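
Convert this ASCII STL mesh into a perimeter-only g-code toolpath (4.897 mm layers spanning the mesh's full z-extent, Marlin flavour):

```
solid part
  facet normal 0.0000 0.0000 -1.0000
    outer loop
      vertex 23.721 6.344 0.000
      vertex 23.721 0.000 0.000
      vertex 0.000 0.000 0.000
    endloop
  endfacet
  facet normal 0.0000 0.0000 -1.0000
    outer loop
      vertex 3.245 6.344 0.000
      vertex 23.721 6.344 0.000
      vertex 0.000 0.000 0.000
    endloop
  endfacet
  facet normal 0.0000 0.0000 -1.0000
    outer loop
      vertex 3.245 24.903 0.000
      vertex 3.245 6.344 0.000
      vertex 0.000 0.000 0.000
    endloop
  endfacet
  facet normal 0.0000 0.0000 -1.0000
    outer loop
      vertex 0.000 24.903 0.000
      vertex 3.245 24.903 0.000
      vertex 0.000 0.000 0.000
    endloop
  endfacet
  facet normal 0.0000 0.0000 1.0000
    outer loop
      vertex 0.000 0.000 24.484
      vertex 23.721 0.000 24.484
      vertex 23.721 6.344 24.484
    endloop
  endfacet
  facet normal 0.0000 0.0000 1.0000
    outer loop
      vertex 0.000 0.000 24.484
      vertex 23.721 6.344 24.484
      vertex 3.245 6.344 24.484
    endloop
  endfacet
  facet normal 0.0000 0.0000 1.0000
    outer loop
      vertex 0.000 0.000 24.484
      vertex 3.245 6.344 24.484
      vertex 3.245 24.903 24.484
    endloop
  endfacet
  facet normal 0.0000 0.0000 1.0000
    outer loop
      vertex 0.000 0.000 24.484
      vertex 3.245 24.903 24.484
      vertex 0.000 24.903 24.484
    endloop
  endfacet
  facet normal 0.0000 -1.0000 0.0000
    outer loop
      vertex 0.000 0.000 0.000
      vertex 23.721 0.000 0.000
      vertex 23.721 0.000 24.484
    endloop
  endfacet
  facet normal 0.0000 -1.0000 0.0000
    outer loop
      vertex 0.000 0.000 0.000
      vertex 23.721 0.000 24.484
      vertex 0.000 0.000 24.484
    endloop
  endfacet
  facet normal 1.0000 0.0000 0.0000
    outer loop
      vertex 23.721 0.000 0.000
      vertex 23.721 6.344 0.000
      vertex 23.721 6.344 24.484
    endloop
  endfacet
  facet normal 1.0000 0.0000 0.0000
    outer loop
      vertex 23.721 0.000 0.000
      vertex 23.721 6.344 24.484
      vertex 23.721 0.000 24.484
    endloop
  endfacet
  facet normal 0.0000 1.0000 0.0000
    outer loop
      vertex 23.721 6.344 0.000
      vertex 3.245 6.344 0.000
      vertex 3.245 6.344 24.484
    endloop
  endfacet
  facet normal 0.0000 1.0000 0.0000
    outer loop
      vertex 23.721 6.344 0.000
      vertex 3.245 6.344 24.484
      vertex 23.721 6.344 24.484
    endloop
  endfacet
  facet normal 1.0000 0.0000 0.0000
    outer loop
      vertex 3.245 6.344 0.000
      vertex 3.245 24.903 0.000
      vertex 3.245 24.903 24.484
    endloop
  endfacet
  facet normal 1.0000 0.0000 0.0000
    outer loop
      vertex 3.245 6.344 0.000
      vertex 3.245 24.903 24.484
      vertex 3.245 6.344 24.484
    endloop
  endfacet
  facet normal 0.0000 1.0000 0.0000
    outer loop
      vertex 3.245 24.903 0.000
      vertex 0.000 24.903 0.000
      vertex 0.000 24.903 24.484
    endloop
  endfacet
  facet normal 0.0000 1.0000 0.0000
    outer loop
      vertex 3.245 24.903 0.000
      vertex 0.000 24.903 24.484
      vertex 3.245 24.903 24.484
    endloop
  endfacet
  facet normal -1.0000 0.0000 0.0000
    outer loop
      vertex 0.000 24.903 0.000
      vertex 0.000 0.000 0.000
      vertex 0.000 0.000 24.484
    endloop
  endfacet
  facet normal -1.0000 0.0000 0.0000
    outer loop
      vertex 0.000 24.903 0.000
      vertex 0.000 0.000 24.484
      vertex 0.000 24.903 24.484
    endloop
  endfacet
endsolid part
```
; perimeter-only toolpath
G21 ; units = mm
G90 ; absolute positioning
G28 ; home
; layer 1
G0 Z4.897
G0 X0.000 Y0.000
G1 X23.721 Y0.000
G1 X23.721 Y6.344
G1 X3.245 Y6.344
G1 X3.245 Y24.903
G1 X0.000 Y24.903
G1 X0.000 Y0.000
; layer 2
G0 Z9.794
G0 X0.000 Y0.000
G1 X23.721 Y0.000
G1 X23.721 Y6.344
G1 X3.245 Y6.344
G1 X3.245 Y24.903
G1 X0.000 Y24.903
G1 X0.000 Y0.000
; layer 3
G0 Z14.690
G0 X0.000 Y0.000
G1 X23.721 Y0.000
G1 X23.721 Y6.344
G1 X3.245 Y6.344
G1 X3.245 Y24.903
G1 X0.000 Y24.903
G1 X0.000 Y0.000
; layer 4
G0 Z19.587
G0 X0.000 Y0.000
G1 X23.721 Y0.000
G1 X23.721 Y6.344
G1 X3.245 Y6.344
G1 X3.245 Y24.903
G1 X0.000 Y24.903
G1 X0.000 Y0.000
; layer 5
G0 Z24.484
G0 X0.000 Y0.000
G1 X23.721 Y0.000
G1 X23.721 Y6.344
G1 X3.245 Y6.344
G1 X3.245 Y24.903
G1 X0.000 Y24.903
G1 X0.000 Y0.000
M2 ; end

The solid is an L-shaped prism: outer 23.7 × 24.9 mm, arm thicknesses ≈ 6.34 mm (horizontal) and 3.25 mm (vertical), extruded 24.5 mm in z. Slicing at Δz = 4.897 mm — 5 equal slices spanning the solid's height, so layer i sits at z = i·h/5 — gives 5 non-empty perimeters. Each is a 6-segment closed polygon; G0 lifts to the layer z and rapids to the start vertex, then G1 traces the edges.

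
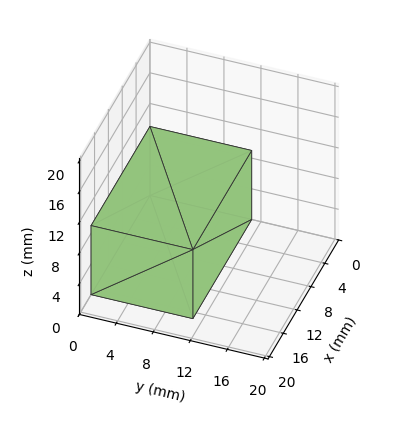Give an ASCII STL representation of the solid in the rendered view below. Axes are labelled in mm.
Reading the render: the shape is a rectangular box, roughly 17 × 11 mm footprint and 9 mm tall (dimensions read to the nearest mm from the axis ticks). For the STL, each face is triangulated and given an outward normal.

solid part
  facet normal 0.0000 0.0000 -1.0000
    outer loop
      vertex 17.0 11.0 0.0
      vertex 17.0 0.0 0.0
      vertex 0.0 0.0 0.0
    endloop
  endfacet
  facet normal 0.0000 0.0000 -1.0000
    outer loop
      vertex 0.0 11.0 0.0
      vertex 17.0 11.0 0.0
      vertex 0.0 0.0 0.0
    endloop
  endfacet
  facet normal 0.0000 0.0000 1.0000
    outer loop
      vertex 0.0 0.0 9.0
      vertex 17.0 0.0 9.0
      vertex 17.0 11.0 9.0
    endloop
  endfacet
  facet normal 0.0000 0.0000 1.0000
    outer loop
      vertex 0.0 0.0 9.0
      vertex 17.0 11.0 9.0
      vertex 0.0 11.0 9.0
    endloop
  endfacet
  facet normal 0.0000 -1.0000 0.0000
    outer loop
      vertex 0.0 0.0 0.0
      vertex 17.0 0.0 0.0
      vertex 17.0 0.0 9.0
    endloop
  endfacet
  facet normal 0.0000 -1.0000 0.0000
    outer loop
      vertex 0.0 0.0 0.0
      vertex 17.0 0.0 9.0
      vertex 0.0 0.0 9.0
    endloop
  endfacet
  facet normal 0.0000 1.0000 0.0000
    outer loop
      vertex 17.0 11.0 9.0
      vertex 17.0 11.0 0.0
      vertex 0.0 11.0 0.0
    endloop
  endfacet
  facet normal 0.0000 1.0000 0.0000
    outer loop
      vertex 0.0 11.0 9.0
      vertex 17.0 11.0 9.0
      vertex 0.0 11.0 0.0
    endloop
  endfacet
  facet normal -1.0000 0.0000 0.0000
    outer loop
      vertex 0.0 11.0 9.0
      vertex 0.0 11.0 0.0
      vertex 0.0 0.0 0.0
    endloop
  endfacet
  facet normal -1.0000 0.0000 0.0000
    outer loop
      vertex 0.0 0.0 9.0
      vertex 0.0 11.0 9.0
      vertex 0.0 0.0 0.0
    endloop
  endfacet
  facet normal 1.0000 0.0000 0.0000
    outer loop
      vertex 17.0 0.0 0.0
      vertex 17.0 11.0 0.0
      vertex 17.0 11.0 9.0
    endloop
  endfacet
  facet normal 1.0000 0.0000 0.0000
    outer loop
      vertex 17.0 0.0 0.0
      vertex 17.0 11.0 9.0
      vertex 17.0 0.0 9.0
    endloop
  endfacet
endsolid part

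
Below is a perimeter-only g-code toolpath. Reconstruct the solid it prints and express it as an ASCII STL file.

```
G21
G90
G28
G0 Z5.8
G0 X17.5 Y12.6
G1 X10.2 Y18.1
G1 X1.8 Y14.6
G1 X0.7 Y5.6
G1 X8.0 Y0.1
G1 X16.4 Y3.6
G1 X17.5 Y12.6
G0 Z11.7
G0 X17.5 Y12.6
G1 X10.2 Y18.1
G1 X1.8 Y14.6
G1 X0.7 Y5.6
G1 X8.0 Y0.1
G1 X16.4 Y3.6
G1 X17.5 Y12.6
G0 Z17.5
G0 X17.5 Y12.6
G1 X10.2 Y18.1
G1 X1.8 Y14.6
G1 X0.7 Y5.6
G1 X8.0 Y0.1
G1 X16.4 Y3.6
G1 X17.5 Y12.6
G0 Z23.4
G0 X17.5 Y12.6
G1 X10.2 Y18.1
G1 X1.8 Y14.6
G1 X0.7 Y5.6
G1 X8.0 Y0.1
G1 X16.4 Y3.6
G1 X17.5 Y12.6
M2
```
solid part
  facet normal 0.0000 0.0000 -1.0000
    outer loop
      vertex 1.8 14.6 0.0
      vertex 10.2 18.1 0.0
      vertex 17.5 12.6 0.0
    endloop
  endfacet
  facet normal 0.0000 0.0000 -1.0000
    outer loop
      vertex 0.7 5.6 0.0
      vertex 1.8 14.6 0.0
      vertex 17.5 12.6 0.0
    endloop
  endfacet
  facet normal 0.0000 0.0000 -1.0000
    outer loop
      vertex 8.0 0.1 0.0
      vertex 0.7 5.6 0.0
      vertex 17.5 12.6 0.0
    endloop
  endfacet
  facet normal 0.0000 0.0000 -1.0000
    outer loop
      vertex 16.4 3.6 0.0
      vertex 8.0 0.1 0.0
      vertex 17.5 12.6 0.0
    endloop
  endfacet
  facet normal 0.0000 0.0000 1.0000
    outer loop
      vertex 17.5 12.6 23.4
      vertex 10.2 18.1 23.4
      vertex 1.8 14.6 23.4
    endloop
  endfacet
  facet normal 0.0000 0.0000 1.0000
    outer loop
      vertex 17.5 12.6 23.4
      vertex 1.8 14.6 23.4
      vertex 0.7 5.6 23.4
    endloop
  endfacet
  facet normal 0.0000 0.0000 1.0000
    outer loop
      vertex 17.5 12.6 23.4
      vertex 0.7 5.6 23.4
      vertex 8.0 0.1 23.4
    endloop
  endfacet
  facet normal 0.0000 0.0000 1.0000
    outer loop
      vertex 17.5 12.6 23.4
      vertex 8.0 0.1 23.4
      vertex 16.4 3.6 23.4
    endloop
  endfacet
  facet normal 0.6017 0.7987 0.0000
    outer loop
      vertex 17.5 12.6 0.0
      vertex 10.2 18.1 0.0
      vertex 10.2 18.1 23.4
    endloop
  endfacet
  facet normal 0.6017 0.7987 0.0000
    outer loop
      vertex 17.5 12.6 0.0
      vertex 10.2 18.1 23.4
      vertex 17.5 12.6 23.4
    endloop
  endfacet
  facet normal -0.3846 0.9231 0.0000
    outer loop
      vertex 10.2 18.1 0.0
      vertex 1.8 14.6 0.0
      vertex 1.8 14.6 23.4
    endloop
  endfacet
  facet normal -0.3846 0.9231 0.0000
    outer loop
      vertex 10.2 18.1 0.0
      vertex 1.8 14.6 23.4
      vertex 10.2 18.1 23.4
    endloop
  endfacet
  facet normal -0.9926 0.1213 0.0000
    outer loop
      vertex 1.8 14.6 0.0
      vertex 0.7 5.6 0.0
      vertex 0.7 5.6 23.4
    endloop
  endfacet
  facet normal -0.9926 0.1213 0.0000
    outer loop
      vertex 1.8 14.6 0.0
      vertex 0.7 5.6 23.4
      vertex 1.8 14.6 23.4
    endloop
  endfacet
  facet normal -0.6017 -0.7987 0.0000
    outer loop
      vertex 0.7 5.6 0.0
      vertex 8.0 0.1 0.0
      vertex 8.0 0.1 23.4
    endloop
  endfacet
  facet normal -0.6017 -0.7987 0.0000
    outer loop
      vertex 0.7 5.6 0.0
      vertex 8.0 0.1 23.4
      vertex 0.7 5.6 23.4
    endloop
  endfacet
  facet normal 0.3846 -0.9231 0.0000
    outer loop
      vertex 8.0 0.1 0.0
      vertex 16.4 3.6 0.0
      vertex 16.4 3.6 23.4
    endloop
  endfacet
  facet normal 0.3846 -0.9231 0.0000
    outer loop
      vertex 8.0 0.1 0.0
      vertex 16.4 3.6 23.4
      vertex 8.0 0.1 23.4
    endloop
  endfacet
  facet normal 0.9926 -0.1213 0.0000
    outer loop
      vertex 16.4 3.6 0.0
      vertex 17.5 12.6 0.0
      vertex 17.5 12.6 23.4
    endloop
  endfacet
  facet normal 0.9926 -0.1213 0.0000
    outer loop
      vertex 16.4 3.6 0.0
      vertex 17.5 12.6 23.4
      vertex 16.4 3.6 23.4
    endloop
  endfacet
endsolid part

The G0 Z moves step by Δz≈5.8 mm. Every layer's G1 loop is the same polygon, so the solid is a straight extrusion of it from z=0 to z≈23.4. Closing with flat bottom and top caps and triangulating gives 20 facets — a regular 6-sided prism (a cylinder approximated with 6 flat sides), circumscribed radius ≈ 9.1 mm, height ≈ 23.4 mm.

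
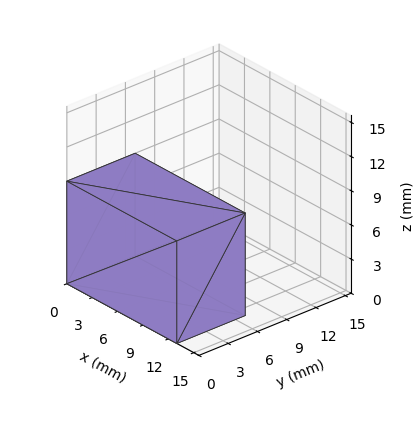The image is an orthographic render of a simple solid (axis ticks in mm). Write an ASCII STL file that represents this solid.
Reading the render: the shape is a rectangular box, roughly 13 × 7 mm footprint and 9 mm tall (dimensions read to the nearest mm from the axis ticks). For the STL, each face is triangulated and given an outward normal.

solid part
  facet normal 0.0000 0.0000 -1.0000
    outer loop
      vertex 13.0 7.0 0.0
      vertex 13.0 0.0 0.0
      vertex 0.0 0.0 0.0
    endloop
  endfacet
  facet normal 0.0000 0.0000 -1.0000
    outer loop
      vertex 0.0 7.0 0.0
      vertex 13.0 7.0 0.0
      vertex 0.0 0.0 0.0
    endloop
  endfacet
  facet normal 0.0000 0.0000 1.0000
    outer loop
      vertex 0.0 0.0 9.0
      vertex 13.0 0.0 9.0
      vertex 13.0 7.0 9.0
    endloop
  endfacet
  facet normal 0.0000 0.0000 1.0000
    outer loop
      vertex 0.0 0.0 9.0
      vertex 13.0 7.0 9.0
      vertex 0.0 7.0 9.0
    endloop
  endfacet
  facet normal 0.0000 -1.0000 0.0000
    outer loop
      vertex 0.0 0.0 0.0
      vertex 13.0 0.0 0.0
      vertex 13.0 0.0 9.0
    endloop
  endfacet
  facet normal 0.0000 -1.0000 0.0000
    outer loop
      vertex 0.0 0.0 0.0
      vertex 13.0 0.0 9.0
      vertex 0.0 0.0 9.0
    endloop
  endfacet
  facet normal 0.0000 1.0000 0.0000
    outer loop
      vertex 13.0 7.0 9.0
      vertex 13.0 7.0 0.0
      vertex 0.0 7.0 0.0
    endloop
  endfacet
  facet normal 0.0000 1.0000 0.0000
    outer loop
      vertex 0.0 7.0 9.0
      vertex 13.0 7.0 9.0
      vertex 0.0 7.0 0.0
    endloop
  endfacet
  facet normal -1.0000 0.0000 0.0000
    outer loop
      vertex 0.0 7.0 9.0
      vertex 0.0 7.0 0.0
      vertex 0.0 0.0 0.0
    endloop
  endfacet
  facet normal -1.0000 0.0000 0.0000
    outer loop
      vertex 0.0 0.0 9.0
      vertex 0.0 7.0 9.0
      vertex 0.0 0.0 0.0
    endloop
  endfacet
  facet normal 1.0000 0.0000 0.0000
    outer loop
      vertex 13.0 0.0 0.0
      vertex 13.0 7.0 0.0
      vertex 13.0 7.0 9.0
    endloop
  endfacet
  facet normal 1.0000 0.0000 0.0000
    outer loop
      vertex 13.0 0.0 0.0
      vertex 13.0 7.0 9.0
      vertex 13.0 0.0 9.0
    endloop
  endfacet
endsolid part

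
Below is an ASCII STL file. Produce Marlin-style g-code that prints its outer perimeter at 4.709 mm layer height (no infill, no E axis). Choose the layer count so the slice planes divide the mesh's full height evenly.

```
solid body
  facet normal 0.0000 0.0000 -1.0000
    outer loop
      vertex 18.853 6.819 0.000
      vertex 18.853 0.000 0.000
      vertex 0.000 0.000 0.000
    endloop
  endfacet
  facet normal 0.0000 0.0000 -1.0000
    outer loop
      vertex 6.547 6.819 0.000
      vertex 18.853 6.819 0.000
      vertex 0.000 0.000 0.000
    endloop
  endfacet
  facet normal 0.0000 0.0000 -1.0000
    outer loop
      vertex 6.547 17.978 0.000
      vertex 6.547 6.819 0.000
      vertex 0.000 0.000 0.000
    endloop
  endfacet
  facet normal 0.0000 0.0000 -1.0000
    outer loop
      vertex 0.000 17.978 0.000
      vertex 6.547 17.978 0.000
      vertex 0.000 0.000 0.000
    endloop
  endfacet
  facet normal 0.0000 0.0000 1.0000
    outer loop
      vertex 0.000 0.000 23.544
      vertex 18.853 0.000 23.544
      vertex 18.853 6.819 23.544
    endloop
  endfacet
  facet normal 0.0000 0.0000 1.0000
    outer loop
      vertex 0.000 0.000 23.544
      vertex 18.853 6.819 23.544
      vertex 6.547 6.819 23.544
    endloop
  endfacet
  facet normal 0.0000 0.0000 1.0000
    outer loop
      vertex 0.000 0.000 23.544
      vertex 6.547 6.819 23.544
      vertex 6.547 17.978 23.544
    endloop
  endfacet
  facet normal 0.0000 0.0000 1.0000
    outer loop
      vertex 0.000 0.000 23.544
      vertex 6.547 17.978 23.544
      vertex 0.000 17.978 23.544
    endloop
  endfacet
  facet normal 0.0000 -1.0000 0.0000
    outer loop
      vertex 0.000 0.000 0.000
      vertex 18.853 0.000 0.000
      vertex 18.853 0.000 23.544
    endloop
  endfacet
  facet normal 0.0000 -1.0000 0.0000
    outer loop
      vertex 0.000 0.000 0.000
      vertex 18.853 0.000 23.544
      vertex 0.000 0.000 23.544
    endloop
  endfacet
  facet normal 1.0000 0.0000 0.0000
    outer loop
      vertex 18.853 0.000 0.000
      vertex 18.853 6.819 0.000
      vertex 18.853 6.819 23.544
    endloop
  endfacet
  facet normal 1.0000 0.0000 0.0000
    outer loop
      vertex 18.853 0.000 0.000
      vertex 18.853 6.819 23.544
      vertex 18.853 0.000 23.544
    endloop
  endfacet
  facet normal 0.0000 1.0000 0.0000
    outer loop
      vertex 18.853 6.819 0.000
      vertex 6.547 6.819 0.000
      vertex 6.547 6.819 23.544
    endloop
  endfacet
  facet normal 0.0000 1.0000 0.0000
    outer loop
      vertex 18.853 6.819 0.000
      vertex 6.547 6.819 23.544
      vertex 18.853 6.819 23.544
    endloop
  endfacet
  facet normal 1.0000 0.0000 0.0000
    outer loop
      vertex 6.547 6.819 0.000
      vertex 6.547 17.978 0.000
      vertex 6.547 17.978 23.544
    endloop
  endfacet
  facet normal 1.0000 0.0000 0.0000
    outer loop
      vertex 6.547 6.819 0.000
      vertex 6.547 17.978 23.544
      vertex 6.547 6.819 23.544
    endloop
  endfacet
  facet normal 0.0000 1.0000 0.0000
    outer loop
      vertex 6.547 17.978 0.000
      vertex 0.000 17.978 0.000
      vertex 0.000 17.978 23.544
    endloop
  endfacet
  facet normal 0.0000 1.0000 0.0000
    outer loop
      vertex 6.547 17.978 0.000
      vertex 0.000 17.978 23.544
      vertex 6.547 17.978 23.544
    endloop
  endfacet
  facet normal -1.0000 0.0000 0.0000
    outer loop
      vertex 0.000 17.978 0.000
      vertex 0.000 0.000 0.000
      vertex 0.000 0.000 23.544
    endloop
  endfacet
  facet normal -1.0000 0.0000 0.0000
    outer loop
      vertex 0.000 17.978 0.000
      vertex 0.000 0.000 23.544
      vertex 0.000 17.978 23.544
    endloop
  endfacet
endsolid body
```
; perimeter-only toolpath
G21 ; units = mm
G90 ; absolute positioning
G28 ; home
; layer 1
G0 Z4.709
G0 X0.000 Y0.000
G1 X18.853 Y0.000
G1 X18.853 Y6.819
G1 X6.547 Y6.819
G1 X6.547 Y17.978
G1 X0.000 Y17.978
G1 X0.000 Y0.000
; layer 2
G0 Z9.418
G0 X0.000 Y0.000
G1 X18.853 Y0.000
G1 X18.853 Y6.819
G1 X6.547 Y6.819
G1 X6.547 Y17.978
G1 X0.000 Y17.978
G1 X0.000 Y0.000
; layer 3
G0 Z14.126
G0 X0.000 Y0.000
G1 X18.853 Y0.000
G1 X18.853 Y6.819
G1 X6.547 Y6.819
G1 X6.547 Y17.978
G1 X0.000 Y17.978
G1 X0.000 Y0.000
; layer 4
G0 Z18.835
G0 X0.000 Y0.000
G1 X18.853 Y0.000
G1 X18.853 Y6.819
G1 X6.547 Y6.819
G1 X6.547 Y17.978
G1 X0.000 Y17.978
G1 X0.000 Y0.000
; layer 5
G0 Z23.544
G0 X0.000 Y0.000
G1 X18.853 Y0.000
G1 X18.853 Y6.819
G1 X6.547 Y6.819
G1 X6.547 Y17.978
G1 X0.000 Y17.978
G1 X0.000 Y0.000
M2 ; end

The solid is an L-shaped prism: outer 18.9 × 18 mm, arm thicknesses ≈ 6.82 mm (horizontal) and 6.55 mm (vertical), extruded 23.5 mm in z. Slicing at Δz = 4.709 mm — 5 equal slices spanning the solid's height, so layer i sits at z = i·h/5 — gives 5 non-empty perimeters. Each is a 6-segment closed polygon; G0 lifts to the layer z and rapids to the start vertex, then G1 traces the edges.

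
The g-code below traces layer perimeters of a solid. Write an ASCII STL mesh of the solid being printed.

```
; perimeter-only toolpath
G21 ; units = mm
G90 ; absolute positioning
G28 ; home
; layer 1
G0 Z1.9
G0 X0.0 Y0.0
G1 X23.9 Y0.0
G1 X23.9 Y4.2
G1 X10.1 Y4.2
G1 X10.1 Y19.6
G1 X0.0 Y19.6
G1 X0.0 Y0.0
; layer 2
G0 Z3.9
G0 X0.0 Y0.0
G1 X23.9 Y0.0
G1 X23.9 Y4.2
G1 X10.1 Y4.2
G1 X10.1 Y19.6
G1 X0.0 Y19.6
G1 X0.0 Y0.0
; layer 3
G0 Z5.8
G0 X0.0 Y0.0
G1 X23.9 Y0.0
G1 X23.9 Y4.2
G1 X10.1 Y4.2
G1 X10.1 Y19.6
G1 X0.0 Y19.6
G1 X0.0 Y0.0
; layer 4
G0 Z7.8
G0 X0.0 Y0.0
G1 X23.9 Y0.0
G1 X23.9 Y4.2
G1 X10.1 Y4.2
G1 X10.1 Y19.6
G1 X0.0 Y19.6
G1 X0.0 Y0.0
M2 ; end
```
solid part
  facet normal 0.0000 0.0000 -1.0000
    outer loop
      vertex 23.9 4.2 0.0
      vertex 23.9 0.0 0.0
      vertex 0.0 0.0 0.0
    endloop
  endfacet
  facet normal 0.0000 0.0000 -1.0000
    outer loop
      vertex 10.1 4.2 0.0
      vertex 23.9 4.2 0.0
      vertex 0.0 0.0 0.0
    endloop
  endfacet
  facet normal 0.0000 0.0000 -1.0000
    outer loop
      vertex 10.1 19.6 0.0
      vertex 10.1 4.2 0.0
      vertex 0.0 0.0 0.0
    endloop
  endfacet
  facet normal 0.0000 0.0000 -1.0000
    outer loop
      vertex 0.0 19.6 0.0
      vertex 10.1 19.6 0.0
      vertex 0.0 0.0 0.0
    endloop
  endfacet
  facet normal 0.0000 0.0000 1.0000
    outer loop
      vertex 0.0 0.0 7.8
      vertex 23.9 0.0 7.8
      vertex 23.9 4.2 7.8
    endloop
  endfacet
  facet normal 0.0000 0.0000 1.0000
    outer loop
      vertex 0.0 0.0 7.8
      vertex 23.9 4.2 7.8
      vertex 10.1 4.2 7.8
    endloop
  endfacet
  facet normal 0.0000 0.0000 1.0000
    outer loop
      vertex 0.0 0.0 7.8
      vertex 10.1 4.2 7.8
      vertex 10.1 19.6 7.8
    endloop
  endfacet
  facet normal 0.0000 0.0000 1.0000
    outer loop
      vertex 0.0 0.0 7.8
      vertex 10.1 19.6 7.8
      vertex 0.0 19.6 7.8
    endloop
  endfacet
  facet normal 0.0000 -1.0000 0.0000
    outer loop
      vertex 0.0 0.0 0.0
      vertex 23.9 0.0 0.0
      vertex 23.9 0.0 7.8
    endloop
  endfacet
  facet normal 0.0000 -1.0000 0.0000
    outer loop
      vertex 0.0 0.0 0.0
      vertex 23.9 0.0 7.8
      vertex 0.0 0.0 7.8
    endloop
  endfacet
  facet normal 1.0000 0.0000 0.0000
    outer loop
      vertex 23.9 0.0 0.0
      vertex 23.9 4.2 0.0
      vertex 23.9 4.2 7.8
    endloop
  endfacet
  facet normal 1.0000 0.0000 0.0000
    outer loop
      vertex 23.9 0.0 0.0
      vertex 23.9 4.2 7.8
      vertex 23.9 0.0 7.8
    endloop
  endfacet
  facet normal 0.0000 1.0000 0.0000
    outer loop
      vertex 23.9 4.2 0.0
      vertex 10.1 4.2 0.0
      vertex 10.1 4.2 7.8
    endloop
  endfacet
  facet normal 0.0000 1.0000 0.0000
    outer loop
      vertex 23.9 4.2 0.0
      vertex 10.1 4.2 7.8
      vertex 23.9 4.2 7.8
    endloop
  endfacet
  facet normal 1.0000 0.0000 0.0000
    outer loop
      vertex 10.1 4.2 0.0
      vertex 10.1 19.6 0.0
      vertex 10.1 19.6 7.8
    endloop
  endfacet
  facet normal 1.0000 0.0000 0.0000
    outer loop
      vertex 10.1 4.2 0.0
      vertex 10.1 19.6 7.8
      vertex 10.1 4.2 7.8
    endloop
  endfacet
  facet normal 0.0000 1.0000 0.0000
    outer loop
      vertex 10.1 19.6 0.0
      vertex 0.0 19.6 0.0
      vertex 0.0 19.6 7.8
    endloop
  endfacet
  facet normal 0.0000 1.0000 0.0000
    outer loop
      vertex 10.1 19.6 0.0
      vertex 0.0 19.6 7.8
      vertex 10.1 19.6 7.8
    endloop
  endfacet
  facet normal -1.0000 0.0000 0.0000
    outer loop
      vertex 0.0 19.6 0.0
      vertex 0.0 0.0 0.0
      vertex 0.0 0.0 7.8
    endloop
  endfacet
  facet normal -1.0000 0.0000 0.0000
    outer loop
      vertex 0.0 19.6 0.0
      vertex 0.0 0.0 7.8
      vertex 0.0 19.6 7.8
    endloop
  endfacet
endsolid part

The G0 Z moves step by Δz≈1.9 mm. Every layer's G1 loop is the same polygon, so the solid is a straight extrusion of it from z=0 to z≈7.8. Closing with flat bottom and top caps and triangulating gives 20 facets — an L-shaped prism: outer 23.9 × 19.6 mm, arm thicknesses ≈ 4.2 mm (horizontal) and 10.1 mm (vertical), extruded 7.8 mm in z.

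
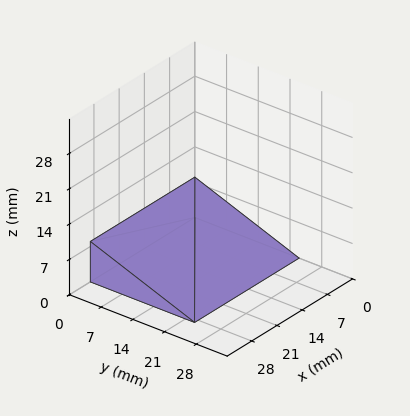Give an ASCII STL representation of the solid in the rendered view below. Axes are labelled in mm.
Reading the render: the shape is a wedge (ramp): 29 × 23 mm base, rising to 8 mm along the y=0 edge and sloping linearly to z=0 at y=23 (dimensions read to the nearest mm from the axis ticks). For the STL, each face is triangulated and given an outward normal.

solid part
  facet normal 0.0000 0.0000 -1.0000
    outer loop
      vertex 29.0 23.0 0.0
      vertex 29.0 0.0 0.0
      vertex 0.0 0.0 0.0
    endloop
  endfacet
  facet normal 0.0000 0.0000 -1.0000
    outer loop
      vertex 0.0 23.0 0.0
      vertex 29.0 23.0 0.0
      vertex 0.0 0.0 0.0
    endloop
  endfacet
  facet normal 0.0000 -1.0000 0.0000
    outer loop
      vertex 0.0 0.0 0.0
      vertex 29.0 0.0 0.0
      vertex 29.0 0.0 8.0
    endloop
  endfacet
  facet normal 0.0000 -1.0000 0.0000
    outer loop
      vertex 0.0 0.0 0.0
      vertex 29.0 0.0 8.0
      vertex 0.0 0.0 8.0
    endloop
  endfacet
  facet normal 0.0000 0.3285 0.9445
    outer loop
      vertex 0.0 0.0 8.0
      vertex 29.0 0.0 8.0
      vertex 29.0 23.0 0.0
    endloop
  endfacet
  facet normal 0.0000 0.3285 0.9445
    outer loop
      vertex 0.0 0.0 8.0
      vertex 29.0 23.0 0.0
      vertex 0.0 23.0 0.0
    endloop
  endfacet
  facet normal -1.0000 0.0000 0.0000
    outer loop
      vertex 0.0 0.0 8.0
      vertex 0.0 23.0 0.0
      vertex 0.0 0.0 0.0
    endloop
  endfacet
  facet normal 1.0000 0.0000 0.0000
    outer loop
      vertex 29.0 0.0 0.0
      vertex 29.0 23.0 0.0
      vertex 29.0 0.0 8.0
    endloop
  endfacet
endsolid part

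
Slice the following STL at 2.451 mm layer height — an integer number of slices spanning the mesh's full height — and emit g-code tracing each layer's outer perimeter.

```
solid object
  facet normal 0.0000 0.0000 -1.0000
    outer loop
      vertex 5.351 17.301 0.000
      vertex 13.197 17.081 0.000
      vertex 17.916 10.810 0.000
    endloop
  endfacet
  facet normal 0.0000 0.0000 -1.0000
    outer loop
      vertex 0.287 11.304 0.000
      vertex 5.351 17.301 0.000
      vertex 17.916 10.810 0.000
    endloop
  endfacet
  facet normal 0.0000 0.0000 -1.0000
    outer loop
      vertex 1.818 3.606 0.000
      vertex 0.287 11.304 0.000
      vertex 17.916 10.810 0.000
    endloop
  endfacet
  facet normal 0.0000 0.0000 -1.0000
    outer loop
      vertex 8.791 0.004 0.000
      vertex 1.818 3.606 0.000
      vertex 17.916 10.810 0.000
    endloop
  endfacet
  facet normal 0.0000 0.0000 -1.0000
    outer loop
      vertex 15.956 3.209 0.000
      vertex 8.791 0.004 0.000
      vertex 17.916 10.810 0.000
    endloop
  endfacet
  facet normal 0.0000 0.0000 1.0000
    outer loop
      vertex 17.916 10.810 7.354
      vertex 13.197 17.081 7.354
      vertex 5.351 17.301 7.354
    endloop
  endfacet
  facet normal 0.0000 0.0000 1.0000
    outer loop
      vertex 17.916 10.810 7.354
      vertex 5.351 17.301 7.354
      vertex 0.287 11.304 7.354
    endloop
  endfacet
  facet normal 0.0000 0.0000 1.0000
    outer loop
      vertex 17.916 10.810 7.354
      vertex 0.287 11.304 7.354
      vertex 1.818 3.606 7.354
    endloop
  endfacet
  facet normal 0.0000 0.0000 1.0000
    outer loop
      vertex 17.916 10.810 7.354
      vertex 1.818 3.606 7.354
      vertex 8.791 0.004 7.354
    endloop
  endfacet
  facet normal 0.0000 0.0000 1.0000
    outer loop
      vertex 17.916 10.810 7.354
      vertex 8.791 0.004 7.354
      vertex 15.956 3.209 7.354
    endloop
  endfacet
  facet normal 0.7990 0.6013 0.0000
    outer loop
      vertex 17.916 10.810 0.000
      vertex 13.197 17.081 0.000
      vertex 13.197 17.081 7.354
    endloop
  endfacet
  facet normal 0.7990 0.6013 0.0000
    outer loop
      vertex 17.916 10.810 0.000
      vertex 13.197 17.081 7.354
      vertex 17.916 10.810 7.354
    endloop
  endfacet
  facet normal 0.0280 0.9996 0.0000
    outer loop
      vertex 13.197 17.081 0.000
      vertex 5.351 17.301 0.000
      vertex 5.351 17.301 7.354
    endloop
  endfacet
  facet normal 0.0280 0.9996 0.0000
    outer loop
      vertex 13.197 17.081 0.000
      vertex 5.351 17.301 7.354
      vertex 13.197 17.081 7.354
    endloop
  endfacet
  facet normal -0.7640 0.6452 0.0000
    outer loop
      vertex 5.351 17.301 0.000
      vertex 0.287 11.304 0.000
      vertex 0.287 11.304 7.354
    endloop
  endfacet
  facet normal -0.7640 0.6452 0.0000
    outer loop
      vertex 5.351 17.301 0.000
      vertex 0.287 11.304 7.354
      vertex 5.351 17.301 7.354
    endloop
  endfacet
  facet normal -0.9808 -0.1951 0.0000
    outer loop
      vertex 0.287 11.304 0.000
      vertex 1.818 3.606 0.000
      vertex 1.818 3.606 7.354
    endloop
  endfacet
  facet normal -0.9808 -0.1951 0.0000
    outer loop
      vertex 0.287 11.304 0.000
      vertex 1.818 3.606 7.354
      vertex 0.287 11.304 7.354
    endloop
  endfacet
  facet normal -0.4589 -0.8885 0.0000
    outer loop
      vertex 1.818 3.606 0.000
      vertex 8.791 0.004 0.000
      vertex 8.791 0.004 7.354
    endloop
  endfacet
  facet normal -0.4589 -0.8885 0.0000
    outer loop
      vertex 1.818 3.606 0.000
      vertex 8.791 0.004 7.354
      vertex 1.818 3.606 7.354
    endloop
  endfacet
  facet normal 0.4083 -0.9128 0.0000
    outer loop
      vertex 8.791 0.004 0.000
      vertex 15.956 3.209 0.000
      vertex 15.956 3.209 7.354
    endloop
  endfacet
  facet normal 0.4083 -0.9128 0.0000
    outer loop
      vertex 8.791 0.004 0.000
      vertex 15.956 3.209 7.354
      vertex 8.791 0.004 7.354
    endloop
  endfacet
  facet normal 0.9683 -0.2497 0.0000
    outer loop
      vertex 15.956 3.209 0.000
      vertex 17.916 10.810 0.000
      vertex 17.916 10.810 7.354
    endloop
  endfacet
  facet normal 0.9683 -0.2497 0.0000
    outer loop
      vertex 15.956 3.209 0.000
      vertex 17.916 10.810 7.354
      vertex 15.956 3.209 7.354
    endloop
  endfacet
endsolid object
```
; perimeter-only toolpath
G21 ; units = mm
G90 ; absolute positioning
G28 ; home
; layer 1
G0 Z2.451
G0 X17.916 Y10.810
G1 X13.197 Y17.081
G1 X5.351 Y17.301
G1 X0.287 Y11.304
G1 X1.818 Y3.606
G1 X8.791 Y0.004
G1 X15.956 Y3.209
G1 X17.916 Y10.810
; layer 2
G0 Z4.903
G0 X17.916 Y10.810
G1 X13.197 Y17.081
G1 X5.351 Y17.301
G1 X0.287 Y11.304
G1 X1.818 Y3.606
G1 X8.791 Y0.004
G1 X15.956 Y3.209
G1 X17.916 Y10.810
; layer 3
G0 Z7.354
G0 X17.916 Y10.810
G1 X13.197 Y17.081
G1 X5.351 Y17.301
G1 X0.287 Y11.304
G1 X1.818 Y3.606
G1 X8.791 Y0.004
G1 X15.956 Y3.209
G1 X17.916 Y10.810
M2 ; end

The solid is a regular 7-sided prism (a cylinder approximated with 7 flat sides), circumscribed radius ≈ 9.04 mm, height ≈ 7.35 mm. Slicing at Δz = 2.451 mm — 3 equal slices spanning the solid's height, so layer i sits at z = i·h/3 — gives 3 non-empty perimeters. Each is a 7-segment closed polygon; G0 lifts to the layer z and rapids to the start vertex, then G1 traces the edges.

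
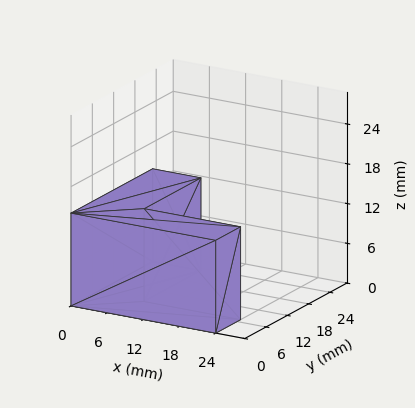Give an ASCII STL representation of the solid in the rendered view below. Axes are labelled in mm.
Reading the render: the shape is an L-shaped prism: outer 24 × 23 mm, arm thicknesses ≈ 7 mm (horizontal) and 8 mm (vertical), extruded 14 mm in z (dimensions read to the nearest mm from the axis ticks). For the STL, each face is triangulated and given an outward normal.

solid part
  facet normal 0.0000 0.0000 -1.0000
    outer loop
      vertex 24.000 7.000 0.000
      vertex 24.000 0.000 0.000
      vertex 0.000 0.000 0.000
    endloop
  endfacet
  facet normal 0.0000 0.0000 -1.0000
    outer loop
      vertex 8.000 7.000 0.000
      vertex 24.000 7.000 0.000
      vertex 0.000 0.000 0.000
    endloop
  endfacet
  facet normal 0.0000 0.0000 -1.0000
    outer loop
      vertex 8.000 23.000 0.000
      vertex 8.000 7.000 0.000
      vertex 0.000 0.000 0.000
    endloop
  endfacet
  facet normal 0.0000 0.0000 -1.0000
    outer loop
      vertex 0.000 23.000 0.000
      vertex 8.000 23.000 0.000
      vertex 0.000 0.000 0.000
    endloop
  endfacet
  facet normal 0.0000 0.0000 1.0000
    outer loop
      vertex 0.000 0.000 14.000
      vertex 24.000 0.000 14.000
      vertex 24.000 7.000 14.000
    endloop
  endfacet
  facet normal 0.0000 0.0000 1.0000
    outer loop
      vertex 0.000 0.000 14.000
      vertex 24.000 7.000 14.000
      vertex 8.000 7.000 14.000
    endloop
  endfacet
  facet normal 0.0000 0.0000 1.0000
    outer loop
      vertex 0.000 0.000 14.000
      vertex 8.000 7.000 14.000
      vertex 8.000 23.000 14.000
    endloop
  endfacet
  facet normal 0.0000 0.0000 1.0000
    outer loop
      vertex 0.000 0.000 14.000
      vertex 8.000 23.000 14.000
      vertex 0.000 23.000 14.000
    endloop
  endfacet
  facet normal 0.0000 -1.0000 0.0000
    outer loop
      vertex 0.000 0.000 0.000
      vertex 24.000 0.000 0.000
      vertex 24.000 0.000 14.000
    endloop
  endfacet
  facet normal 0.0000 -1.0000 0.0000
    outer loop
      vertex 0.000 0.000 0.000
      vertex 24.000 0.000 14.000
      vertex 0.000 0.000 14.000
    endloop
  endfacet
  facet normal 1.0000 0.0000 0.0000
    outer loop
      vertex 24.000 0.000 0.000
      vertex 24.000 7.000 0.000
      vertex 24.000 7.000 14.000
    endloop
  endfacet
  facet normal 1.0000 0.0000 0.0000
    outer loop
      vertex 24.000 0.000 0.000
      vertex 24.000 7.000 14.000
      vertex 24.000 0.000 14.000
    endloop
  endfacet
  facet normal 0.0000 1.0000 0.0000
    outer loop
      vertex 24.000 7.000 0.000
      vertex 8.000 7.000 0.000
      vertex 8.000 7.000 14.000
    endloop
  endfacet
  facet normal 0.0000 1.0000 0.0000
    outer loop
      vertex 24.000 7.000 0.000
      vertex 8.000 7.000 14.000
      vertex 24.000 7.000 14.000
    endloop
  endfacet
  facet normal 1.0000 0.0000 0.0000
    outer loop
      vertex 8.000 7.000 0.000
      vertex 8.000 23.000 0.000
      vertex 8.000 23.000 14.000
    endloop
  endfacet
  facet normal 1.0000 0.0000 0.0000
    outer loop
      vertex 8.000 7.000 0.000
      vertex 8.000 23.000 14.000
      vertex 8.000 7.000 14.000
    endloop
  endfacet
  facet normal 0.0000 1.0000 0.0000
    outer loop
      vertex 8.000 23.000 0.000
      vertex 0.000 23.000 0.000
      vertex 0.000 23.000 14.000
    endloop
  endfacet
  facet normal 0.0000 1.0000 0.0000
    outer loop
      vertex 8.000 23.000 0.000
      vertex 0.000 23.000 14.000
      vertex 8.000 23.000 14.000
    endloop
  endfacet
  facet normal -1.0000 0.0000 0.0000
    outer loop
      vertex 0.000 23.000 0.000
      vertex 0.000 0.000 0.000
      vertex 0.000 0.000 14.000
    endloop
  endfacet
  facet normal -1.0000 0.0000 0.0000
    outer loop
      vertex 0.000 23.000 0.000
      vertex 0.000 0.000 14.000
      vertex 0.000 23.000 14.000
    endloop
  endfacet
endsolid part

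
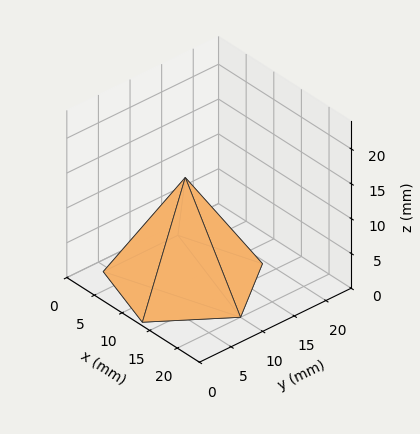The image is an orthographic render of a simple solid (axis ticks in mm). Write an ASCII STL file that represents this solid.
Reading the render: the shape is a regular 5-sided pyramid, base circumscribed radius ≈ 10 mm, apex at z ≈ 15 mm (dimensions read to the nearest mm from the axis ticks). For the STL, each face is triangulated and given an outward normal.

solid part
  facet normal 0.0000 0.0000 -1.0000
    outer loop
      vertex 1.9 15.9 0.0
      vertex 13.1 19.5 0.0
      vertex 20.0 10.0 0.0
    endloop
  endfacet
  facet normal 0.0000 0.0000 -1.0000
    outer loop
      vertex 1.9 4.1 0.0
      vertex 1.9 15.9 0.0
      vertex 20.0 10.0 0.0
    endloop
  endfacet
  facet normal 0.0000 0.0000 -1.0000
    outer loop
      vertex 13.1 0.5 0.0
      vertex 1.9 4.1 0.0
      vertex 20.0 10.0 0.0
    endloop
  endfacet
  facet normal 0.7121 0.5172 0.4747
    outer loop
      vertex 20.0 10.0 0.0
      vertex 13.1 19.5 0.0
      vertex 10.0 10.0 15.0
    endloop
  endfacet
  facet normal -0.2693 0.8378 0.4750
    outer loop
      vertex 13.1 19.5 0.0
      vertex 1.9 15.9 0.0
      vertex 10.0 10.0 15.0
    endloop
  endfacet
  facet normal -0.8799 0.0000 0.4751
    outer loop
      vertex 1.9 15.9 0.0
      vertex 1.9 4.1 0.0
      vertex 10.0 10.0 15.0
    endloop
  endfacet
  facet normal -0.2693 -0.8378 0.4750
    outer loop
      vertex 1.9 4.1 0.0
      vertex 13.1 0.5 0.0
      vertex 10.0 10.0 15.0
    endloop
  endfacet
  facet normal 0.7121 -0.5172 0.4747
    outer loop
      vertex 13.1 0.5 0.0
      vertex 20.0 10.0 0.0
      vertex 10.0 10.0 15.0
    endloop
  endfacet
endsolid part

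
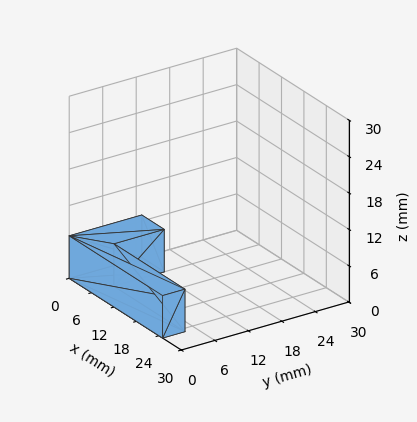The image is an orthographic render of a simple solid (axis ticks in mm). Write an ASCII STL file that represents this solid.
Reading the render: the shape is an L-shaped prism: outer 25 × 13 mm, arm thicknesses ≈ 4 mm (horizontal) and 6 mm (vertical), extruded 7 mm in z (dimensions read to the nearest mm from the axis ticks). For the STL, each face is triangulated and given an outward normal.

solid part
  facet normal 0.0000 0.0000 -1.0000
    outer loop
      vertex 25.00 4.00 0.00
      vertex 25.00 0.00 0.00
      vertex 0.00 0.00 0.00
    endloop
  endfacet
  facet normal 0.0000 0.0000 -1.0000
    outer loop
      vertex 6.00 4.00 0.00
      vertex 25.00 4.00 0.00
      vertex 0.00 0.00 0.00
    endloop
  endfacet
  facet normal 0.0000 0.0000 -1.0000
    outer loop
      vertex 6.00 13.00 0.00
      vertex 6.00 4.00 0.00
      vertex 0.00 0.00 0.00
    endloop
  endfacet
  facet normal 0.0000 0.0000 -1.0000
    outer loop
      vertex 0.00 13.00 0.00
      vertex 6.00 13.00 0.00
      vertex 0.00 0.00 0.00
    endloop
  endfacet
  facet normal 0.0000 0.0000 1.0000
    outer loop
      vertex 0.00 0.00 7.00
      vertex 25.00 0.00 7.00
      vertex 25.00 4.00 7.00
    endloop
  endfacet
  facet normal 0.0000 0.0000 1.0000
    outer loop
      vertex 0.00 0.00 7.00
      vertex 25.00 4.00 7.00
      vertex 6.00 4.00 7.00
    endloop
  endfacet
  facet normal 0.0000 0.0000 1.0000
    outer loop
      vertex 0.00 0.00 7.00
      vertex 6.00 4.00 7.00
      vertex 6.00 13.00 7.00
    endloop
  endfacet
  facet normal 0.0000 0.0000 1.0000
    outer loop
      vertex 0.00 0.00 7.00
      vertex 6.00 13.00 7.00
      vertex 0.00 13.00 7.00
    endloop
  endfacet
  facet normal 0.0000 -1.0000 0.0000
    outer loop
      vertex 0.00 0.00 0.00
      vertex 25.00 0.00 0.00
      vertex 25.00 0.00 7.00
    endloop
  endfacet
  facet normal 0.0000 -1.0000 0.0000
    outer loop
      vertex 0.00 0.00 0.00
      vertex 25.00 0.00 7.00
      vertex 0.00 0.00 7.00
    endloop
  endfacet
  facet normal 1.0000 0.0000 0.0000
    outer loop
      vertex 25.00 0.00 0.00
      vertex 25.00 4.00 0.00
      vertex 25.00 4.00 7.00
    endloop
  endfacet
  facet normal 1.0000 0.0000 0.0000
    outer loop
      vertex 25.00 0.00 0.00
      vertex 25.00 4.00 7.00
      vertex 25.00 0.00 7.00
    endloop
  endfacet
  facet normal 0.0000 1.0000 0.0000
    outer loop
      vertex 25.00 4.00 0.00
      vertex 6.00 4.00 0.00
      vertex 6.00 4.00 7.00
    endloop
  endfacet
  facet normal 0.0000 1.0000 0.0000
    outer loop
      vertex 25.00 4.00 0.00
      vertex 6.00 4.00 7.00
      vertex 25.00 4.00 7.00
    endloop
  endfacet
  facet normal 1.0000 0.0000 0.0000
    outer loop
      vertex 6.00 4.00 0.00
      vertex 6.00 13.00 0.00
      vertex 6.00 13.00 7.00
    endloop
  endfacet
  facet normal 1.0000 0.0000 0.0000
    outer loop
      vertex 6.00 4.00 0.00
      vertex 6.00 13.00 7.00
      vertex 6.00 4.00 7.00
    endloop
  endfacet
  facet normal 0.0000 1.0000 0.0000
    outer loop
      vertex 6.00 13.00 0.00
      vertex 0.00 13.00 0.00
      vertex 0.00 13.00 7.00
    endloop
  endfacet
  facet normal 0.0000 1.0000 0.0000
    outer loop
      vertex 6.00 13.00 0.00
      vertex 0.00 13.00 7.00
      vertex 6.00 13.00 7.00
    endloop
  endfacet
  facet normal -1.0000 0.0000 0.0000
    outer loop
      vertex 0.00 13.00 0.00
      vertex 0.00 0.00 0.00
      vertex 0.00 0.00 7.00
    endloop
  endfacet
  facet normal -1.0000 0.0000 0.0000
    outer loop
      vertex 0.00 13.00 0.00
      vertex 0.00 0.00 7.00
      vertex 0.00 13.00 7.00
    endloop
  endfacet
endsolid part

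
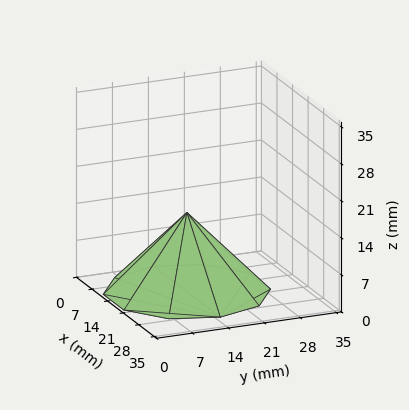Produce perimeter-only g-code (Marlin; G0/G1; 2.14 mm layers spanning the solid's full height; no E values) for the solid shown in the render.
Reading the render: the shape is a regular 10-sided pyramid, base circumscribed radius ≈ 15 mm, apex at z ≈ 15 mm (dimensions read to the nearest mm from the axis ticks). For the g-code, the solid's height is divided into equal slices at the stated Δz and each level perimeter traced with G1 moves after a G0 lift.

; perimeter-only toolpath
G21 ; units = mm
G90 ; absolute positioning
G28 ; home
; layer 1
G0 Z2.14
G0 X27.86 Y15.00
G1 X25.41 Y22.56
G1 X18.98 Y27.23
G1 X11.02 Y27.23
G1 X4.59 Y22.56
G1 X2.14 Y15.00
G1 X4.59 Y7.44
G1 X11.02 Y2.77
G1 X18.98 Y2.77
G1 X25.41 Y7.44
G1 X27.86 Y15.00
; layer 2
G0 Z4.29
G0 X25.71 Y15.00
G1 X23.67 Y21.30
G1 X18.31 Y25.19
G1 X11.69 Y25.19
G1 X6.33 Y21.30
G1 X4.29 Y15.00
G1 X6.33 Y8.70
G1 X11.69 Y4.81
G1 X18.31 Y4.81
G1 X23.67 Y8.70
G1 X25.71 Y15.00
; layer 3
G0 Z6.43
G0 X23.57 Y15.00
G1 X21.94 Y20.04
G1 X17.65 Y23.15
G1 X12.35 Y23.15
G1 X8.06 Y20.04
G1 X6.43 Y15.00
G1 X8.06 Y9.96
G1 X12.35 Y6.85
G1 X17.65 Y6.85
G1 X21.94 Y9.96
G1 X23.57 Y15.00
; layer 4
G0 Z8.57
G0 X21.43 Y15.00
G1 X20.20 Y18.78
G1 X16.99 Y21.12
G1 X13.01 Y21.12
G1 X9.80 Y18.78
G1 X8.57 Y15.00
G1 X9.80 Y11.22
G1 X13.01 Y8.88
G1 X16.99 Y8.88
G1 X20.20 Y11.22
G1 X21.43 Y15.00
; layer 5
G0 Z10.71
G0 X19.29 Y15.00
G1 X18.47 Y17.52
G1 X16.33 Y19.08
G1 X13.67 Y19.08
G1 X11.53 Y17.52
G1 X10.71 Y15.00
G1 X11.53 Y12.48
G1 X13.67 Y10.92
G1 X16.33 Y10.92
G1 X18.47 Y12.48
G1 X19.29 Y15.00
; layer 6
G0 Z12.86
G0 X17.14 Y15.00
G1 X16.73 Y16.26
G1 X15.66 Y17.04
G1 X14.34 Y17.04
G1 X13.27 Y16.26
G1 X12.86 Y15.00
G1 X13.27 Y13.74
G1 X14.34 Y12.96
G1 X15.66 Y12.96
G1 X16.73 Y13.74
G1 X17.14 Y15.00
M2 ; end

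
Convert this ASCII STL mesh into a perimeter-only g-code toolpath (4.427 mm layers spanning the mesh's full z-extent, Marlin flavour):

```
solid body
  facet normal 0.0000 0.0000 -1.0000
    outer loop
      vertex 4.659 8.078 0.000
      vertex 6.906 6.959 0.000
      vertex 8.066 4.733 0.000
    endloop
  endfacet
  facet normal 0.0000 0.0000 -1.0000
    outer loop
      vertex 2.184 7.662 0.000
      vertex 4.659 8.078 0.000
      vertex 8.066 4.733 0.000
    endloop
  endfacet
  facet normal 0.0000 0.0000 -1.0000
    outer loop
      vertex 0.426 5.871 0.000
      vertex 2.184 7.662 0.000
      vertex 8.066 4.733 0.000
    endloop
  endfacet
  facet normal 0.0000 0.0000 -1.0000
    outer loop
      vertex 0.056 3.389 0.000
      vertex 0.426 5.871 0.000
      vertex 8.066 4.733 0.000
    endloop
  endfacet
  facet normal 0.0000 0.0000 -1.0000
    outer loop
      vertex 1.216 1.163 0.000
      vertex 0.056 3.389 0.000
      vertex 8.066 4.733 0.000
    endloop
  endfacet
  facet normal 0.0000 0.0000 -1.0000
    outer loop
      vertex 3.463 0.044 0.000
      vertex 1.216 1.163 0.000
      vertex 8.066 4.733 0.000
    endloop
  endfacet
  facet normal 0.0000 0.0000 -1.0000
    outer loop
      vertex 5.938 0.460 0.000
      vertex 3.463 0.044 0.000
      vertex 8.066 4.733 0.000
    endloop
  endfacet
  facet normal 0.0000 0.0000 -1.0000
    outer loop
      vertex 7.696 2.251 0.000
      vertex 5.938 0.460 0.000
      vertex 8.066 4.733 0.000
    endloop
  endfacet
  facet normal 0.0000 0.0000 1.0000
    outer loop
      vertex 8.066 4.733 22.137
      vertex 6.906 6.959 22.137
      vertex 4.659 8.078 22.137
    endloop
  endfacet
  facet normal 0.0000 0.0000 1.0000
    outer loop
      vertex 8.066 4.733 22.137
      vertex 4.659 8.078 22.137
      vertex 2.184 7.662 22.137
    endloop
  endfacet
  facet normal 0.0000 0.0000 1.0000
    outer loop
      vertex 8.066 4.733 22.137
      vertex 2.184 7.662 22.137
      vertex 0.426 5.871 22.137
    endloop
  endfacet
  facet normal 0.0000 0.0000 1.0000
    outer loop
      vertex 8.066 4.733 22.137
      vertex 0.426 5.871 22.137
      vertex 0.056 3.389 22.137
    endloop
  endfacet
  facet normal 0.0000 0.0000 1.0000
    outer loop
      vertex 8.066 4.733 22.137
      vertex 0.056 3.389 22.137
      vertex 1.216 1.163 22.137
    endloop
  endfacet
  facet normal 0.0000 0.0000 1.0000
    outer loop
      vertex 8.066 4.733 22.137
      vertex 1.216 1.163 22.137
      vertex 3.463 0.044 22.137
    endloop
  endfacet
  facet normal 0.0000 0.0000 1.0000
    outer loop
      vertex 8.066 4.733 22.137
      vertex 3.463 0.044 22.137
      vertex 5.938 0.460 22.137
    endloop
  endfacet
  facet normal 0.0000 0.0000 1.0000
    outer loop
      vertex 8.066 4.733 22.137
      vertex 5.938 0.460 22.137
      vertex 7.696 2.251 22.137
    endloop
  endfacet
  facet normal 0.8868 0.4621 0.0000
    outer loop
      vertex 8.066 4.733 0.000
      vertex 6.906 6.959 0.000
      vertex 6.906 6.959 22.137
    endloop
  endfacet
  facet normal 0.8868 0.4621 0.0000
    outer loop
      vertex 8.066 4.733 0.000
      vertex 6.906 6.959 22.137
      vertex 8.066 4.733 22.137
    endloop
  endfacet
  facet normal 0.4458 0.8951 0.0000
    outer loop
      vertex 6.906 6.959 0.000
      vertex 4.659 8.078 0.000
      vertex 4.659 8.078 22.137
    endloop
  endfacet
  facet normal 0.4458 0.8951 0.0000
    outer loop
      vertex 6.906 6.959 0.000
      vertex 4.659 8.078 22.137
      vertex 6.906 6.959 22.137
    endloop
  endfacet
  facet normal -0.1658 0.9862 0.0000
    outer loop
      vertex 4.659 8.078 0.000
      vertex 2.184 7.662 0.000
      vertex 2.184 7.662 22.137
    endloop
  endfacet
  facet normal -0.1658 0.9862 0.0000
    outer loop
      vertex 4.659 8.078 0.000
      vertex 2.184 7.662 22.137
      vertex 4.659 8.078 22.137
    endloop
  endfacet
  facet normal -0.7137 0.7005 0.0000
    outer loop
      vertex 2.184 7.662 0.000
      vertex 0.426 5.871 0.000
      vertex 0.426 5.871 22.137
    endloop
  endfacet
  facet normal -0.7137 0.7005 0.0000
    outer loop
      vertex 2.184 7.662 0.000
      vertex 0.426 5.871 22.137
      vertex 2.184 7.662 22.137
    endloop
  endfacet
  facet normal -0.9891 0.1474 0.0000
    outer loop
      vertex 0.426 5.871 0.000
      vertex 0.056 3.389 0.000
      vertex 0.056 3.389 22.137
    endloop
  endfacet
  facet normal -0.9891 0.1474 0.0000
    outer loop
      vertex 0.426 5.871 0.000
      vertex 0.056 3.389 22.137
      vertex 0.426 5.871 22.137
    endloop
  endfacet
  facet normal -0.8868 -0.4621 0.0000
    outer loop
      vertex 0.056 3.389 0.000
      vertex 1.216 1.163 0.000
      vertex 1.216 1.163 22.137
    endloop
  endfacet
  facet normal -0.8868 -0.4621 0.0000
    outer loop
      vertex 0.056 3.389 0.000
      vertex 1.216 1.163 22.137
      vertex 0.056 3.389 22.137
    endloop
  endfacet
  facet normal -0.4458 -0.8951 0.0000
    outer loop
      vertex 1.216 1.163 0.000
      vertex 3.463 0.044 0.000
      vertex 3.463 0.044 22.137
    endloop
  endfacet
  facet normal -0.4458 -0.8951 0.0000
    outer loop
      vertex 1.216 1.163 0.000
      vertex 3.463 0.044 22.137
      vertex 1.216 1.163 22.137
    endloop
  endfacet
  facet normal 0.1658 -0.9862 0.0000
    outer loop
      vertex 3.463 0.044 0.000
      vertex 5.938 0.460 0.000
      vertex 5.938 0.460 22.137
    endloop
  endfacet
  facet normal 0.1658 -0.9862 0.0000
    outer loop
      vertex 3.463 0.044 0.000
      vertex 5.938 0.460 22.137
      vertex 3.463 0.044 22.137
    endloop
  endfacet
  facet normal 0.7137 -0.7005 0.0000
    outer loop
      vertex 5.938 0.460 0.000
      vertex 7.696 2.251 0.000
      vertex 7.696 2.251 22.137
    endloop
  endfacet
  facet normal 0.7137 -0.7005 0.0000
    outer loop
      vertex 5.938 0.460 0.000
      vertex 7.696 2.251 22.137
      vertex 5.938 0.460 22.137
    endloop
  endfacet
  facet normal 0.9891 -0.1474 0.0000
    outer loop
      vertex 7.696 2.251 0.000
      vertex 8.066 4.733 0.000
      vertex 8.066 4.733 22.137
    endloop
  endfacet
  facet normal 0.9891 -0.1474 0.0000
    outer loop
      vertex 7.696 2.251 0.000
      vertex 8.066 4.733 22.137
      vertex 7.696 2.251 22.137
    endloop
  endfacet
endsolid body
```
; perimeter-only toolpath
G21 ; units = mm
G90 ; absolute positioning
G28 ; home
; layer 1
G0 Z4.427
G0 X8.066 Y4.733
G1 X6.906 Y6.959
G1 X4.659 Y8.078
G1 X2.184 Y7.662
G1 X0.426 Y5.871
G1 X0.056 Y3.389
G1 X1.216 Y1.163
G1 X3.463 Y0.044
G1 X5.938 Y0.460
G1 X7.696 Y2.251
G1 X8.066 Y4.733
; layer 2
G0 Z8.855
G0 X8.066 Y4.733
G1 X6.906 Y6.959
G1 X4.659 Y8.078
G1 X2.184 Y7.662
G1 X0.426 Y5.871
G1 X0.056 Y3.389
G1 X1.216 Y1.163
G1 X3.463 Y0.044
G1 X5.938 Y0.460
G1 X7.696 Y2.251
G1 X8.066 Y4.733
; layer 3
G0 Z13.282
G0 X8.066 Y4.733
G1 X6.906 Y6.959
G1 X4.659 Y8.078
G1 X2.184 Y7.662
G1 X0.426 Y5.871
G1 X0.056 Y3.389
G1 X1.216 Y1.163
G1 X3.463 Y0.044
G1 X5.938 Y0.460
G1 X7.696 Y2.251
G1 X8.066 Y4.733
; layer 4
G0 Z17.710
G0 X8.066 Y4.733
G1 X6.906 Y6.959
G1 X4.659 Y8.078
G1 X2.184 Y7.662
G1 X0.426 Y5.871
G1 X0.056 Y3.389
G1 X1.216 Y1.163
G1 X3.463 Y0.044
G1 X5.938 Y0.460
G1 X7.696 Y2.251
G1 X8.066 Y4.733
; layer 5
G0 Z22.137
G0 X8.066 Y4.733
G1 X6.906 Y6.959
G1 X4.659 Y8.078
G1 X2.184 Y7.662
G1 X0.426 Y5.871
G1 X0.056 Y3.389
G1 X1.216 Y1.163
G1 X3.463 Y0.044
G1 X5.938 Y0.460
G1 X7.696 Y2.251
G1 X8.066 Y4.733
M2 ; end

The solid is a regular 10-sided prism (a cylinder approximated with 10 flat sides), circumscribed radius ≈ 4.06 mm, height ≈ 22.1 mm. Slicing at Δz = 4.427 mm — 5 equal slices spanning the solid's height, so layer i sits at z = i·h/5 — gives 5 non-empty perimeters. Each is a 10-segment closed polygon; G0 lifts to the layer z and rapids to the start vertex, then G1 traces the edges.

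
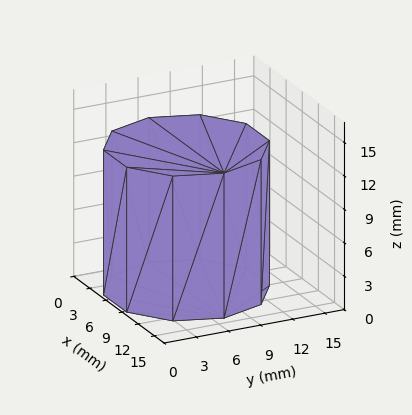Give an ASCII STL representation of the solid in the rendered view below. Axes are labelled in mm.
Reading the render: the shape is a regular 10-sided prism (a cylinder approximated with 10 flat sides), circumscribed radius ≈ 7 mm, height ≈ 13 mm (dimensions read to the nearest mm from the axis ticks). For the STL, each face is triangulated and given an outward normal.

solid part
  facet normal 0.0000 0.0000 -1.0000
    outer loop
      vertex 9.163 13.657 0.000
      vertex 12.663 11.114 0.000
      vertex 14.000 7.000 0.000
    endloop
  endfacet
  facet normal 0.0000 0.0000 -1.0000
    outer loop
      vertex 4.837 13.657 0.000
      vertex 9.163 13.657 0.000
      vertex 14.000 7.000 0.000
    endloop
  endfacet
  facet normal 0.0000 0.0000 -1.0000
    outer loop
      vertex 1.337 11.114 0.000
      vertex 4.837 13.657 0.000
      vertex 14.000 7.000 0.000
    endloop
  endfacet
  facet normal 0.0000 0.0000 -1.0000
    outer loop
      vertex 0.000 7.000 0.000
      vertex 1.337 11.114 0.000
      vertex 14.000 7.000 0.000
    endloop
  endfacet
  facet normal 0.0000 0.0000 -1.0000
    outer loop
      vertex 1.337 2.886 0.000
      vertex 0.000 7.000 0.000
      vertex 14.000 7.000 0.000
    endloop
  endfacet
  facet normal 0.0000 0.0000 -1.0000
    outer loop
      vertex 4.837 0.343 0.000
      vertex 1.337 2.886 0.000
      vertex 14.000 7.000 0.000
    endloop
  endfacet
  facet normal 0.0000 0.0000 -1.0000
    outer loop
      vertex 9.163 0.343 0.000
      vertex 4.837 0.343 0.000
      vertex 14.000 7.000 0.000
    endloop
  endfacet
  facet normal 0.0000 0.0000 -1.0000
    outer loop
      vertex 12.663 2.886 0.000
      vertex 9.163 0.343 0.000
      vertex 14.000 7.000 0.000
    endloop
  endfacet
  facet normal 0.0000 0.0000 1.0000
    outer loop
      vertex 14.000 7.000 13.000
      vertex 12.663 11.114 13.000
      vertex 9.163 13.657 13.000
    endloop
  endfacet
  facet normal 0.0000 0.0000 1.0000
    outer loop
      vertex 14.000 7.000 13.000
      vertex 9.163 13.657 13.000
      vertex 4.837 13.657 13.000
    endloop
  endfacet
  facet normal 0.0000 0.0000 1.0000
    outer loop
      vertex 14.000 7.000 13.000
      vertex 4.837 13.657 13.000
      vertex 1.337 11.114 13.000
    endloop
  endfacet
  facet normal 0.0000 0.0000 1.0000
    outer loop
      vertex 14.000 7.000 13.000
      vertex 1.337 11.114 13.000
      vertex 0.000 7.000 13.000
    endloop
  endfacet
  facet normal 0.0000 0.0000 1.0000
    outer loop
      vertex 14.000 7.000 13.000
      vertex 0.000 7.000 13.000
      vertex 1.337 2.886 13.000
    endloop
  endfacet
  facet normal 0.0000 0.0000 1.0000
    outer loop
      vertex 14.000 7.000 13.000
      vertex 1.337 2.886 13.000
      vertex 4.837 0.343 13.000
    endloop
  endfacet
  facet normal 0.0000 0.0000 1.0000
    outer loop
      vertex 14.000 7.000 13.000
      vertex 4.837 0.343 13.000
      vertex 9.163 0.343 13.000
    endloop
  endfacet
  facet normal 0.0000 0.0000 1.0000
    outer loop
      vertex 14.000 7.000 13.000
      vertex 9.163 0.343 13.000
      vertex 12.663 2.886 13.000
    endloop
  endfacet
  facet normal 0.9510 0.3091 0.0000
    outer loop
      vertex 14.000 7.000 0.000
      vertex 12.663 11.114 0.000
      vertex 12.663 11.114 13.000
    endloop
  endfacet
  facet normal 0.9510 0.3091 0.0000
    outer loop
      vertex 14.000 7.000 0.000
      vertex 12.663 11.114 13.000
      vertex 14.000 7.000 13.000
    endloop
  endfacet
  facet normal 0.5878 0.8090 0.0000
    outer loop
      vertex 12.663 11.114 0.000
      vertex 9.163 13.657 0.000
      vertex 9.163 13.657 13.000
    endloop
  endfacet
  facet normal 0.5878 0.8090 0.0000
    outer loop
      vertex 12.663 11.114 0.000
      vertex 9.163 13.657 13.000
      vertex 12.663 11.114 13.000
    endloop
  endfacet
  facet normal 0.0000 1.0000 0.0000
    outer loop
      vertex 9.163 13.657 0.000
      vertex 4.837 13.657 0.000
      vertex 4.837 13.657 13.000
    endloop
  endfacet
  facet normal 0.0000 1.0000 0.0000
    outer loop
      vertex 9.163 13.657 0.000
      vertex 4.837 13.657 13.000
      vertex 9.163 13.657 13.000
    endloop
  endfacet
  facet normal -0.5878 0.8090 0.0000
    outer loop
      vertex 4.837 13.657 0.000
      vertex 1.337 11.114 0.000
      vertex 1.337 11.114 13.000
    endloop
  endfacet
  facet normal -0.5878 0.8090 0.0000
    outer loop
      vertex 4.837 13.657 0.000
      vertex 1.337 11.114 13.000
      vertex 4.837 13.657 13.000
    endloop
  endfacet
  facet normal -0.9510 0.3091 0.0000
    outer loop
      vertex 1.337 11.114 0.000
      vertex 0.000 7.000 0.000
      vertex 0.000 7.000 13.000
    endloop
  endfacet
  facet normal -0.9510 0.3091 0.0000
    outer loop
      vertex 1.337 11.114 0.000
      vertex 0.000 7.000 13.000
      vertex 1.337 11.114 13.000
    endloop
  endfacet
  facet normal -0.9510 -0.3091 0.0000
    outer loop
      vertex 0.000 7.000 0.000
      vertex 1.337 2.886 0.000
      vertex 1.337 2.886 13.000
    endloop
  endfacet
  facet normal -0.9510 -0.3091 0.0000
    outer loop
      vertex 0.000 7.000 0.000
      vertex 1.337 2.886 13.000
      vertex 0.000 7.000 13.000
    endloop
  endfacet
  facet normal -0.5878 -0.8090 0.0000
    outer loop
      vertex 1.337 2.886 0.000
      vertex 4.837 0.343 0.000
      vertex 4.837 0.343 13.000
    endloop
  endfacet
  facet normal -0.5878 -0.8090 0.0000
    outer loop
      vertex 1.337 2.886 0.000
      vertex 4.837 0.343 13.000
      vertex 1.337 2.886 13.000
    endloop
  endfacet
  facet normal 0.0000 -1.0000 0.0000
    outer loop
      vertex 4.837 0.343 0.000
      vertex 9.163 0.343 0.000
      vertex 9.163 0.343 13.000
    endloop
  endfacet
  facet normal 0.0000 -1.0000 0.0000
    outer loop
      vertex 4.837 0.343 0.000
      vertex 9.163 0.343 13.000
      vertex 4.837 0.343 13.000
    endloop
  endfacet
  facet normal 0.5878 -0.8090 0.0000
    outer loop
      vertex 9.163 0.343 0.000
      vertex 12.663 2.886 0.000
      vertex 12.663 2.886 13.000
    endloop
  endfacet
  facet normal 0.5878 -0.8090 0.0000
    outer loop
      vertex 9.163 0.343 0.000
      vertex 12.663 2.886 13.000
      vertex 9.163 0.343 13.000
    endloop
  endfacet
  facet normal 0.9510 -0.3091 0.0000
    outer loop
      vertex 12.663 2.886 0.000
      vertex 14.000 7.000 0.000
      vertex 14.000 7.000 13.000
    endloop
  endfacet
  facet normal 0.9510 -0.3091 0.0000
    outer loop
      vertex 12.663 2.886 0.000
      vertex 14.000 7.000 13.000
      vertex 12.663 2.886 13.000
    endloop
  endfacet
endsolid part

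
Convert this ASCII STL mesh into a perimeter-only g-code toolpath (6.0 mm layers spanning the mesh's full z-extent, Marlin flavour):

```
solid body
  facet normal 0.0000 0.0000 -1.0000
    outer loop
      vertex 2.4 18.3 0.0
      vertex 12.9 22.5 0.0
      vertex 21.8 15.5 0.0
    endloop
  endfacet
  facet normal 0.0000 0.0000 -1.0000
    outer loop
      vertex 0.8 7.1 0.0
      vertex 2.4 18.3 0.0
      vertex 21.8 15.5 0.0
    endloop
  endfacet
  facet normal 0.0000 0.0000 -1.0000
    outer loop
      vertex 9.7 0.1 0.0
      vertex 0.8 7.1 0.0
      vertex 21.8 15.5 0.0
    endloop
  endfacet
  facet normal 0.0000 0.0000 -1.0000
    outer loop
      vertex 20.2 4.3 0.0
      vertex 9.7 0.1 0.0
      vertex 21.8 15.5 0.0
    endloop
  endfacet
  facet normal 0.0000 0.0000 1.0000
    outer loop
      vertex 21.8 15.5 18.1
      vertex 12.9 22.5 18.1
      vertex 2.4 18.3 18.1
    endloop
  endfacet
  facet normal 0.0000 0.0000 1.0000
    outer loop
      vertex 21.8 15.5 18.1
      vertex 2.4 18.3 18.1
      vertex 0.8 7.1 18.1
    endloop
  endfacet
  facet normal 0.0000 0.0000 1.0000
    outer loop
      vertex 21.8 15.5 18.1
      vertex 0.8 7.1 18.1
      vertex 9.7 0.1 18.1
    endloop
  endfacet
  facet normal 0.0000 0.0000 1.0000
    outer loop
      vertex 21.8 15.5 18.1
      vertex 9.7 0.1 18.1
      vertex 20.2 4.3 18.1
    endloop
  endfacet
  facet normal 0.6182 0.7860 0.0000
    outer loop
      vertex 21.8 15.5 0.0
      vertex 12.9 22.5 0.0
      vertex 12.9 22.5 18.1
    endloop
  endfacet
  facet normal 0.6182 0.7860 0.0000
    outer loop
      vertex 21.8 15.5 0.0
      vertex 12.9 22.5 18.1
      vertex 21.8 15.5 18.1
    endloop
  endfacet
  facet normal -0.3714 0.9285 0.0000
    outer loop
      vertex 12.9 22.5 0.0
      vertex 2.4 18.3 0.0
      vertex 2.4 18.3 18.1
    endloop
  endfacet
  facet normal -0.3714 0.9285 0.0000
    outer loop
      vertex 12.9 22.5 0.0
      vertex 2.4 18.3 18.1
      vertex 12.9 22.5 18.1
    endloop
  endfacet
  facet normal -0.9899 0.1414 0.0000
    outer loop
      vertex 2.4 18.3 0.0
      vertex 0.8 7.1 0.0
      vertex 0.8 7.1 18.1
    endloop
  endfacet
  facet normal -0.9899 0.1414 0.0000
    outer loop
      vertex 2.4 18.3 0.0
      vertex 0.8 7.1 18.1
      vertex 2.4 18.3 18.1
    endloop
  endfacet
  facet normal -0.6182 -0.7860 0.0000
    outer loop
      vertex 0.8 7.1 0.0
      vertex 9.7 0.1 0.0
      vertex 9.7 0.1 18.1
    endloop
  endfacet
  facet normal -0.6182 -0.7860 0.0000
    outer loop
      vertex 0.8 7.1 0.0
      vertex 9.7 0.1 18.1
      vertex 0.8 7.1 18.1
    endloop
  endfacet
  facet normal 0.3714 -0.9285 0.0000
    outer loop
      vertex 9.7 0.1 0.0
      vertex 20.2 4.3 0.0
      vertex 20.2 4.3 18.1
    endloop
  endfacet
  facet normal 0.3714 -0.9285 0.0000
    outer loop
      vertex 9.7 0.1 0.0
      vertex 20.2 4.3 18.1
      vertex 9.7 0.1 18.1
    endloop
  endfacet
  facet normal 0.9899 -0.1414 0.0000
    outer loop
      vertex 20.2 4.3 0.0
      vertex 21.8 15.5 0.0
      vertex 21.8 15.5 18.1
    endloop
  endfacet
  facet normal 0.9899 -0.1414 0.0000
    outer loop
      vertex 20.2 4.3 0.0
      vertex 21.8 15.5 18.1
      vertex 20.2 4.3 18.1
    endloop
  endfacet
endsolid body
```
; perimeter-only toolpath
G21 ; units = mm
G90 ; absolute positioning
G28 ; home
; layer 1
G0 Z6.0
G0 X21.8 Y15.5
G1 X12.9 Y22.5
G1 X2.4 Y18.3
G1 X0.8 Y7.1
G1 X9.7 Y0.1
G1 X20.2 Y4.3
G1 X21.8 Y15.5
; layer 2
G0 Z12.1
G0 X21.8 Y15.5
G1 X12.9 Y22.5
G1 X2.4 Y18.3
G1 X0.8 Y7.1
G1 X9.7 Y0.1
G1 X20.2 Y4.3
G1 X21.8 Y15.5
; layer 3
G0 Z18.1
G0 X21.8 Y15.5
G1 X12.9 Y22.5
G1 X2.4 Y18.3
G1 X0.8 Y7.1
G1 X9.7 Y0.1
G1 X20.2 Y4.3
G1 X21.8 Y15.5
M2 ; end

The solid is a regular 6-sided prism (a cylinder approximated with 6 flat sides), circumscribed radius ≈ 11.3 mm, height ≈ 18.1 mm. Slicing at Δz = 6.0 mm — 3 equal slices spanning the solid's height, so layer i sits at z = i·h/3 — gives 3 non-empty perimeters. Each is a 6-segment closed polygon; G0 lifts to the layer z and rapids to the start vertex, then G1 traces the edges.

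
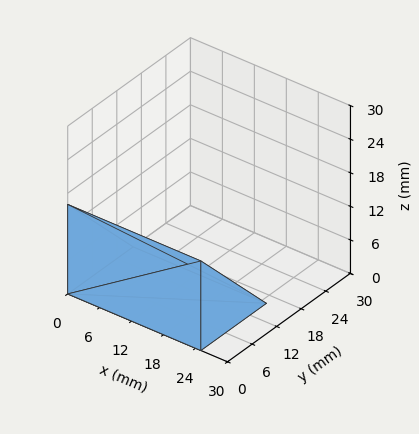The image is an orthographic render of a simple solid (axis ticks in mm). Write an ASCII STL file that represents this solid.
Reading the render: the shape is a wedge (ramp): 25 × 16 mm base, rising to 16 mm along the y=0 edge and sloping linearly to z=0 at y=16 (dimensions read to the nearest mm from the axis ticks). For the STL, each face is triangulated and given an outward normal.

solid part
  facet normal 0.0000 0.0000 -1.0000
    outer loop
      vertex 25.00 16.00 0.00
      vertex 25.00 0.00 0.00
      vertex 0.00 0.00 0.00
    endloop
  endfacet
  facet normal 0.0000 0.0000 -1.0000
    outer loop
      vertex 0.00 16.00 0.00
      vertex 25.00 16.00 0.00
      vertex 0.00 0.00 0.00
    endloop
  endfacet
  facet normal 0.0000 -1.0000 0.0000
    outer loop
      vertex 0.00 0.00 0.00
      vertex 25.00 0.00 0.00
      vertex 25.00 0.00 16.00
    endloop
  endfacet
  facet normal 0.0000 -1.0000 0.0000
    outer loop
      vertex 0.00 0.00 0.00
      vertex 25.00 0.00 16.00
      vertex 0.00 0.00 16.00
    endloop
  endfacet
  facet normal 0.0000 0.7071 0.7071
    outer loop
      vertex 0.00 0.00 16.00
      vertex 25.00 0.00 16.00
      vertex 25.00 16.00 0.00
    endloop
  endfacet
  facet normal 0.0000 0.7071 0.7071
    outer loop
      vertex 0.00 0.00 16.00
      vertex 25.00 16.00 0.00
      vertex 0.00 16.00 0.00
    endloop
  endfacet
  facet normal -1.0000 0.0000 0.0000
    outer loop
      vertex 0.00 0.00 16.00
      vertex 0.00 16.00 0.00
      vertex 0.00 0.00 0.00
    endloop
  endfacet
  facet normal 1.0000 0.0000 0.0000
    outer loop
      vertex 25.00 0.00 0.00
      vertex 25.00 16.00 0.00
      vertex 25.00 0.00 16.00
    endloop
  endfacet
endsolid part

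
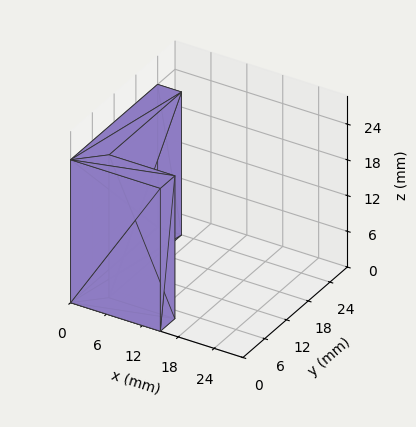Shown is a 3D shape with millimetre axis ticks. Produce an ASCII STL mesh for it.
Reading the render: the shape is an L-shaped prism: outer 15 × 24 mm, arm thicknesses ≈ 4 mm (horizontal) and 4 mm (vertical), extruded 24 mm in z (dimensions read to the nearest mm from the axis ticks). For the STL, each face is triangulated and given an outward normal.

solid part
  facet normal 0.0000 0.0000 -1.0000
    outer loop
      vertex 15.000 4.000 0.000
      vertex 15.000 0.000 0.000
      vertex 0.000 0.000 0.000
    endloop
  endfacet
  facet normal 0.0000 0.0000 -1.0000
    outer loop
      vertex 4.000 4.000 0.000
      vertex 15.000 4.000 0.000
      vertex 0.000 0.000 0.000
    endloop
  endfacet
  facet normal 0.0000 0.0000 -1.0000
    outer loop
      vertex 4.000 24.000 0.000
      vertex 4.000 4.000 0.000
      vertex 0.000 0.000 0.000
    endloop
  endfacet
  facet normal 0.0000 0.0000 -1.0000
    outer loop
      vertex 0.000 24.000 0.000
      vertex 4.000 24.000 0.000
      vertex 0.000 0.000 0.000
    endloop
  endfacet
  facet normal 0.0000 0.0000 1.0000
    outer loop
      vertex 0.000 0.000 24.000
      vertex 15.000 0.000 24.000
      vertex 15.000 4.000 24.000
    endloop
  endfacet
  facet normal 0.0000 0.0000 1.0000
    outer loop
      vertex 0.000 0.000 24.000
      vertex 15.000 4.000 24.000
      vertex 4.000 4.000 24.000
    endloop
  endfacet
  facet normal 0.0000 0.0000 1.0000
    outer loop
      vertex 0.000 0.000 24.000
      vertex 4.000 4.000 24.000
      vertex 4.000 24.000 24.000
    endloop
  endfacet
  facet normal 0.0000 0.0000 1.0000
    outer loop
      vertex 0.000 0.000 24.000
      vertex 4.000 24.000 24.000
      vertex 0.000 24.000 24.000
    endloop
  endfacet
  facet normal 0.0000 -1.0000 0.0000
    outer loop
      vertex 0.000 0.000 0.000
      vertex 15.000 0.000 0.000
      vertex 15.000 0.000 24.000
    endloop
  endfacet
  facet normal 0.0000 -1.0000 0.0000
    outer loop
      vertex 0.000 0.000 0.000
      vertex 15.000 0.000 24.000
      vertex 0.000 0.000 24.000
    endloop
  endfacet
  facet normal 1.0000 0.0000 0.0000
    outer loop
      vertex 15.000 0.000 0.000
      vertex 15.000 4.000 0.000
      vertex 15.000 4.000 24.000
    endloop
  endfacet
  facet normal 1.0000 0.0000 0.0000
    outer loop
      vertex 15.000 0.000 0.000
      vertex 15.000 4.000 24.000
      vertex 15.000 0.000 24.000
    endloop
  endfacet
  facet normal 0.0000 1.0000 0.0000
    outer loop
      vertex 15.000 4.000 0.000
      vertex 4.000 4.000 0.000
      vertex 4.000 4.000 24.000
    endloop
  endfacet
  facet normal 0.0000 1.0000 0.0000
    outer loop
      vertex 15.000 4.000 0.000
      vertex 4.000 4.000 24.000
      vertex 15.000 4.000 24.000
    endloop
  endfacet
  facet normal 1.0000 0.0000 0.0000
    outer loop
      vertex 4.000 4.000 0.000
      vertex 4.000 24.000 0.000
      vertex 4.000 24.000 24.000
    endloop
  endfacet
  facet normal 1.0000 0.0000 0.0000
    outer loop
      vertex 4.000 4.000 0.000
      vertex 4.000 24.000 24.000
      vertex 4.000 4.000 24.000
    endloop
  endfacet
  facet normal 0.0000 1.0000 0.0000
    outer loop
      vertex 4.000 24.000 0.000
      vertex 0.000 24.000 0.000
      vertex 0.000 24.000 24.000
    endloop
  endfacet
  facet normal 0.0000 1.0000 0.0000
    outer loop
      vertex 4.000 24.000 0.000
      vertex 0.000 24.000 24.000
      vertex 4.000 24.000 24.000
    endloop
  endfacet
  facet normal -1.0000 0.0000 0.0000
    outer loop
      vertex 0.000 24.000 0.000
      vertex 0.000 0.000 0.000
      vertex 0.000 0.000 24.000
    endloop
  endfacet
  facet normal -1.0000 0.0000 0.0000
    outer loop
      vertex 0.000 24.000 0.000
      vertex 0.000 0.000 24.000
      vertex 0.000 24.000 24.000
    endloop
  endfacet
endsolid part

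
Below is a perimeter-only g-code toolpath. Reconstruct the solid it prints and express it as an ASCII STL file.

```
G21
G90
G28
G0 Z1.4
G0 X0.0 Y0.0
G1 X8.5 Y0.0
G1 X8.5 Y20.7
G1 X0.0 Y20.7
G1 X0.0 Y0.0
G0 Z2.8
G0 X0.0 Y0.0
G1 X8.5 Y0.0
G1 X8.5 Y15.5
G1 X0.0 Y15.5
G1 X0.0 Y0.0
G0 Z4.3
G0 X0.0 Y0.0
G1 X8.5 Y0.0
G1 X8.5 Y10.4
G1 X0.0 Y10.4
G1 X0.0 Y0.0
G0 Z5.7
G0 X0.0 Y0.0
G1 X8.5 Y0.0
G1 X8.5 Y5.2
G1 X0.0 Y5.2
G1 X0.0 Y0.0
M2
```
solid part
  facet normal 0.0000 0.0000 -1.0000
    outer loop
      vertex 8.5 25.9 0.0
      vertex 8.5 0.0 0.0
      vertex 0.0 0.0 0.0
    endloop
  endfacet
  facet normal 0.0000 0.0000 -1.0000
    outer loop
      vertex 0.0 25.9 0.0
      vertex 8.5 25.9 0.0
      vertex 0.0 0.0 0.0
    endloop
  endfacet
  facet normal 0.0000 -1.0000 0.0000
    outer loop
      vertex 0.0 0.0 0.0
      vertex 8.5 0.0 0.0
      vertex 8.5 0.0 7.1
    endloop
  endfacet
  facet normal 0.0000 -1.0000 0.0000
    outer loop
      vertex 0.0 0.0 0.0
      vertex 8.5 0.0 7.1
      vertex 0.0 0.0 7.1
    endloop
  endfacet
  facet normal 0.0000 0.2644 0.9644
    outer loop
      vertex 0.0 0.0 7.1
      vertex 8.5 0.0 7.1
      vertex 8.5 25.9 0.0
    endloop
  endfacet
  facet normal 0.0000 0.2644 0.9644
    outer loop
      vertex 0.0 0.0 7.1
      vertex 8.5 25.9 0.0
      vertex 0.0 25.9 0.0
    endloop
  endfacet
  facet normal -1.0000 0.0000 0.0000
    outer loop
      vertex 0.0 0.0 7.1
      vertex 0.0 25.9 0.0
      vertex 0.0 0.0 0.0
    endloop
  endfacet
  facet normal 1.0000 0.0000 0.0000
    outer loop
      vertex 8.5 0.0 0.0
      vertex 8.5 25.9 0.0
      vertex 8.5 0.0 7.1
    endloop
  endfacet
endsolid part

The G0 Z moves step by Δz≈1.4 mm. The G1 loops shrink linearly with z, so the solid tapers from its base footprint up to z≈7.1. Closing with a flat bottom cap and the tapered top and triangulating gives 8 facets — a wedge (ramp): 8.5 × 25.9 mm base, rising to 7.1 mm along the y=0 edge and sloping linearly to z=0 at y=25.9.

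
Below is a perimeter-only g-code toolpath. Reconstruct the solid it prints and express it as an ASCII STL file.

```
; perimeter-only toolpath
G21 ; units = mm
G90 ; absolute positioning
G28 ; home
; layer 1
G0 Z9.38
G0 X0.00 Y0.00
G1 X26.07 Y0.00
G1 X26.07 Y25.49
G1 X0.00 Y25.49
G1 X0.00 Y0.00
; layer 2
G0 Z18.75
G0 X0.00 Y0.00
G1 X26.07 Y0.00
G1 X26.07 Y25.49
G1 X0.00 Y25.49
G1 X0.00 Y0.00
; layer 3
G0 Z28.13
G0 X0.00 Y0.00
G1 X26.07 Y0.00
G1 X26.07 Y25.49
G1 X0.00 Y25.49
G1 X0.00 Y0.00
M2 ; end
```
solid part
  facet normal 0.0000 0.0000 -1.0000
    outer loop
      vertex 26.07 25.49 0.00
      vertex 26.07 0.00 0.00
      vertex 0.00 0.00 0.00
    endloop
  endfacet
  facet normal 0.0000 0.0000 -1.0000
    outer loop
      vertex 0.00 25.49 0.00
      vertex 26.07 25.49 0.00
      vertex 0.00 0.00 0.00
    endloop
  endfacet
  facet normal 0.0000 0.0000 1.0000
    outer loop
      vertex 0.00 0.00 28.13
      vertex 26.07 0.00 28.13
      vertex 26.07 25.49 28.13
    endloop
  endfacet
  facet normal 0.0000 0.0000 1.0000
    outer loop
      vertex 0.00 0.00 28.13
      vertex 26.07 25.49 28.13
      vertex 0.00 25.49 28.13
    endloop
  endfacet
  facet normal 0.0000 -1.0000 0.0000
    outer loop
      vertex 0.00 0.00 0.00
      vertex 26.07 0.00 0.00
      vertex 26.07 0.00 28.13
    endloop
  endfacet
  facet normal 0.0000 -1.0000 0.0000
    outer loop
      vertex 0.00 0.00 0.00
      vertex 26.07 0.00 28.13
      vertex 0.00 0.00 28.13
    endloop
  endfacet
  facet normal 0.0000 1.0000 0.0000
    outer loop
      vertex 26.07 25.49 28.13
      vertex 26.07 25.49 0.00
      vertex 0.00 25.49 0.00
    endloop
  endfacet
  facet normal 0.0000 1.0000 0.0000
    outer loop
      vertex 0.00 25.49 28.13
      vertex 26.07 25.49 28.13
      vertex 0.00 25.49 0.00
    endloop
  endfacet
  facet normal -1.0000 0.0000 0.0000
    outer loop
      vertex 0.00 25.49 28.13
      vertex 0.00 25.49 0.00
      vertex 0.00 0.00 0.00
    endloop
  endfacet
  facet normal -1.0000 0.0000 0.0000
    outer loop
      vertex 0.00 0.00 28.13
      vertex 0.00 25.49 28.13
      vertex 0.00 0.00 0.00
    endloop
  endfacet
  facet normal 1.0000 0.0000 0.0000
    outer loop
      vertex 26.07 0.00 0.00
      vertex 26.07 25.49 0.00
      vertex 26.07 25.49 28.13
    endloop
  endfacet
  facet normal 1.0000 0.0000 0.0000
    outer loop
      vertex 26.07 0.00 0.00
      vertex 26.07 25.49 28.13
      vertex 26.07 0.00 28.13
    endloop
  endfacet
endsolid part

The G0 Z moves step by Δz≈9.38 mm. Every layer's G1 loop is the same polygon, so the solid is a straight extrusion of it from z=0 to z≈28.1. Closing with flat bottom and top caps and triangulating gives 12 facets — a rectangular box, roughly 26.1 × 25.5 mm footprint and 28.1 mm tall.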